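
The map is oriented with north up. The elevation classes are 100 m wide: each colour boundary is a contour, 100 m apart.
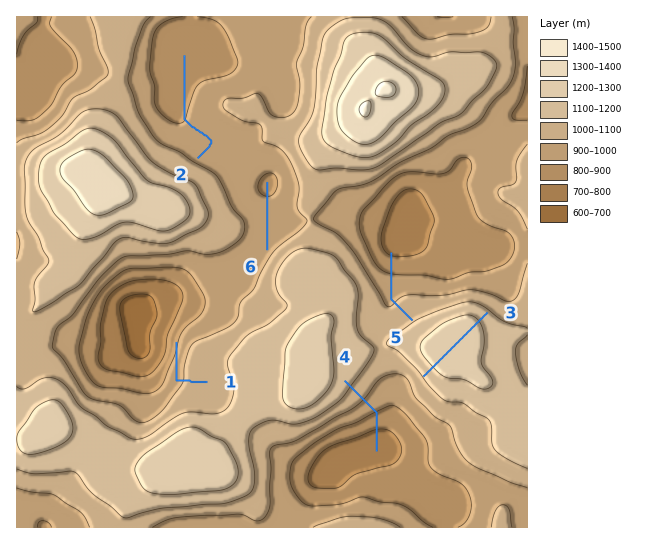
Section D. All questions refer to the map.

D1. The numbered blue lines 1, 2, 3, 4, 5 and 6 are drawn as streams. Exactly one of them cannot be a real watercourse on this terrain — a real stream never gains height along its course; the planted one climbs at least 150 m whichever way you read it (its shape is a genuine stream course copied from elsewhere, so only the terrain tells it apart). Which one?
3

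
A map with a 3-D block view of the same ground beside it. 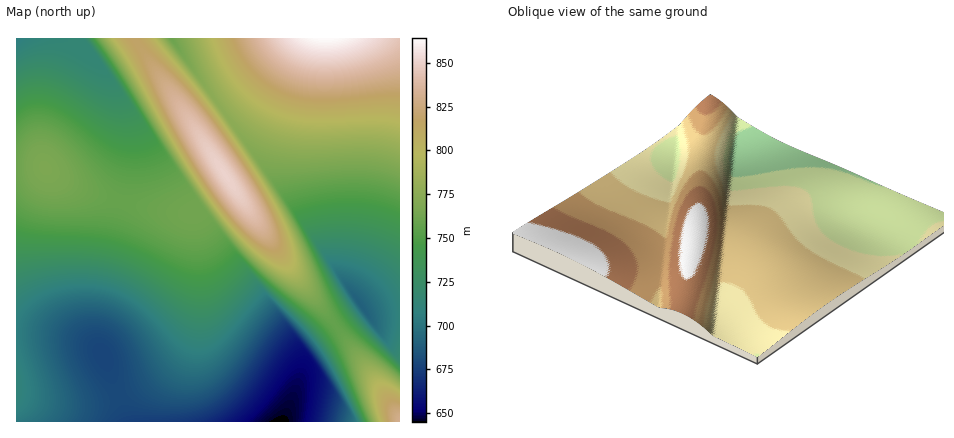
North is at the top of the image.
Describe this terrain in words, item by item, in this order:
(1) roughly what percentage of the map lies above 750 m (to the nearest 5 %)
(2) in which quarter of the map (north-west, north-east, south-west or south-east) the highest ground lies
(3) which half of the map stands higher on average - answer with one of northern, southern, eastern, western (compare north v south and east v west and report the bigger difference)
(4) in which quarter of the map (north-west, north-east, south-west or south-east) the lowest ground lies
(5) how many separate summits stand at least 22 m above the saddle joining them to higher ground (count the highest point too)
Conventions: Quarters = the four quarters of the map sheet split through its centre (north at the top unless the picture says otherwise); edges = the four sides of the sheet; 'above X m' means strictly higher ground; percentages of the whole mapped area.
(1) Ground above 750 m makes up about 50 % of the sheet.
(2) The highest ground is in the north-east quarter.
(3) The northern half stands higher on average than the southern half.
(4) Look to the south-east quarter for the lowest ground.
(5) Counting only tops that stand 22 m proud, the map has 3 summits.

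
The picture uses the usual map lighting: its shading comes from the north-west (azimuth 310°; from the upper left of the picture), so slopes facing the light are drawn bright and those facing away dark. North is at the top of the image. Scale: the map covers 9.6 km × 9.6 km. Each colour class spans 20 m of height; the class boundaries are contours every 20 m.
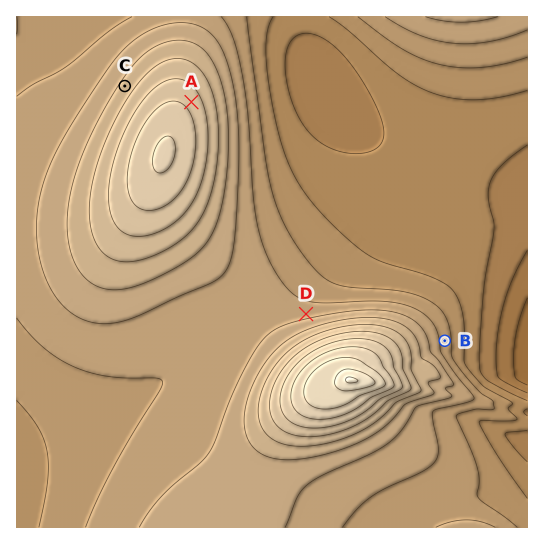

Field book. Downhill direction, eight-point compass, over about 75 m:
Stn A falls NE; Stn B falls E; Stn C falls NW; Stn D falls N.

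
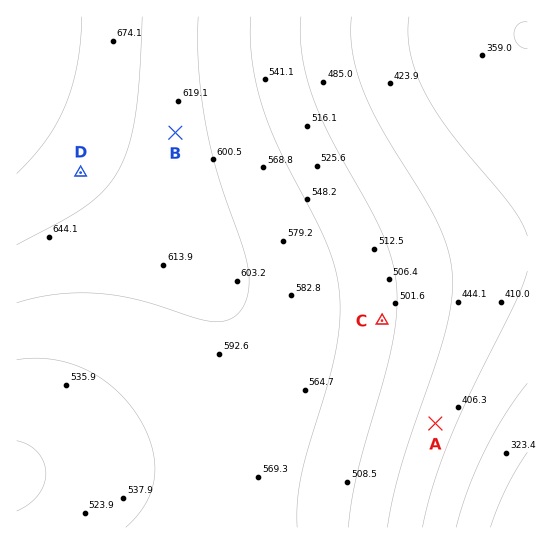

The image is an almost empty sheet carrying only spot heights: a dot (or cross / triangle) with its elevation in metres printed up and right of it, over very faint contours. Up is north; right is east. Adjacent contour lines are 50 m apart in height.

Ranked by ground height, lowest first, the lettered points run A C B D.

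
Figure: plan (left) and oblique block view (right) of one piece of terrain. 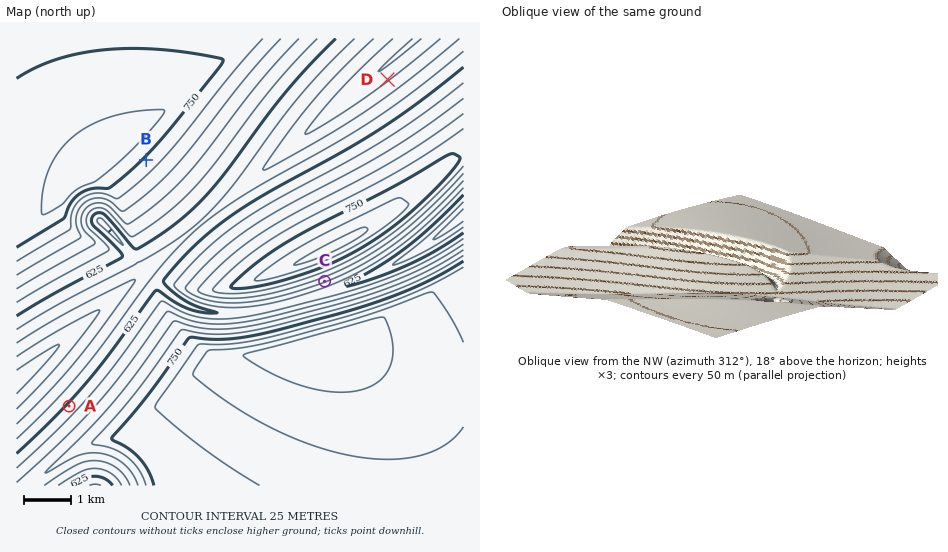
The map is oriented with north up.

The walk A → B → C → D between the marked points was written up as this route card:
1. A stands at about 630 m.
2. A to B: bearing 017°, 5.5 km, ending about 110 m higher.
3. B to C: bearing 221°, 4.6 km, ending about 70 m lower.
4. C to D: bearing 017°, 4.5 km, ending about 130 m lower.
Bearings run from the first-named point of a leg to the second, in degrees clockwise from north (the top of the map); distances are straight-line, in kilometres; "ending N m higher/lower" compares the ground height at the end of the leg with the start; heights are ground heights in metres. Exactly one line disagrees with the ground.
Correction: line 3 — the bearing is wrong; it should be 124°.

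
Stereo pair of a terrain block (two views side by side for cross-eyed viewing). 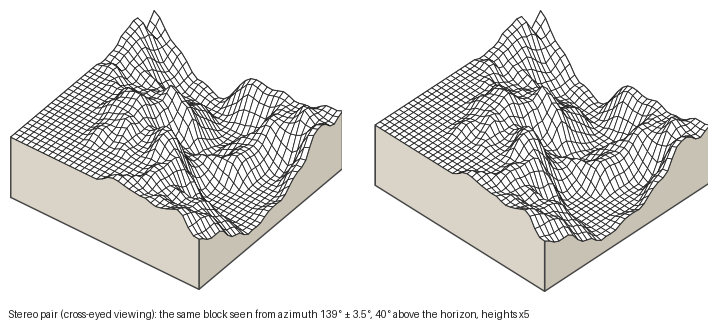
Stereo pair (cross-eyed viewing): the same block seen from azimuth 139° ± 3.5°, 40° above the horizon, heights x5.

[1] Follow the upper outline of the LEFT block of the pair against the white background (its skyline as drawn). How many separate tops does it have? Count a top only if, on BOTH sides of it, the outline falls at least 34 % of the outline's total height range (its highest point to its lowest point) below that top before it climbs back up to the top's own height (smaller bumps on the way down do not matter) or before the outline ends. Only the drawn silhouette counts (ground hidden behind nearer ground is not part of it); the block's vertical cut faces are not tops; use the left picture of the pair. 1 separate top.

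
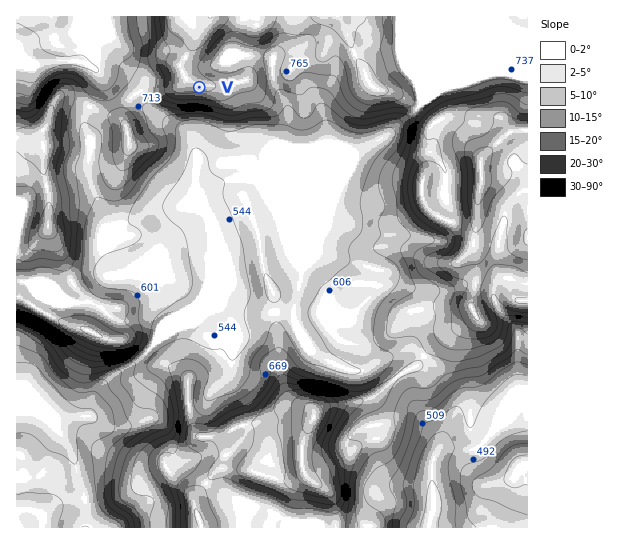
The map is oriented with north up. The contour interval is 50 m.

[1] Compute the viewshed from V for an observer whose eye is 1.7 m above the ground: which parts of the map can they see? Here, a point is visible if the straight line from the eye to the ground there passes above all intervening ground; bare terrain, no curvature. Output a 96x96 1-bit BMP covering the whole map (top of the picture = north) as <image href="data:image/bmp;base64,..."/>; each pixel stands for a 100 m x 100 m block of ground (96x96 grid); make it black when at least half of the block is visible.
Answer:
<image width="96" height="96" href="data:image/bmp;base64,Qk2+BAAAAAAAAD4AAAAoAAAAYAAAAGAAAAABAAEAAAAAAIAEAAATCwAAEwsAAAIAAAAAAAAA////AAAAAAAAAAAAHAAAAAAAAAAAAAAAPAAAAAAAAAAAAAAAOAAAAAAAAAAAAAAAeAAAAAAAAAAAAAAA+AAAAAAAAAAAAAAA8AAAAAAAAAAAAAAB8AAAAAAAAAAAAB4D8AAAAAAAAAAAAD4H8AAgAAAAAAAAAD4HEAHwAAAAAAAAAD4OCA/wAAAAAAAAAD8eDn/4AAAAAAAAAB/+AD84AAAAAAAAAB/+AD84AAAAAAAAAA/+AB84AAAAAAAAAA/+AA88AAAAAAAAAAP/AA48AAAAAAAAAAAT/g88AAAAAAAAAAAB/4f8AAAAAAAAAAAB//++AAAAAAAAAAAA//4fAAAAAAAAAAAA//8fgAAAAAAAAAAA////wAAAAAAAAAAA/////wAAAAAAAAAAH////+AAAAAAAAAAD/////gAAAAAAAAAD/////wAAAAAAAADz/////4AAAAAAAAD//////8AAAAAAAAH/////z/AAAAAAAD//////A/wAAAAAAD/////+AP4AAAAAAD/////8QAAAAAAAAB//////+AAAAAAAAB///////AHAAAAAP////////wHgAAAA/////////4P4AAAH/////////8P+AAA///P//////+P/AAD/4/H/////////AAH/4/h/////////AAPP//4/////////AAAD//8f////////AAAD////////z///AAAH////////z///AAAP//////////8AAAAP//////////wAAAAP//////////4AAAAP///////////wAAAP/////////P/4AAAf////////+f/8AAAf///////////+AAA////////////+AAA/////////////AAB/////////////AAD///////////+PAAD+P/////////+HAAD8H/////////+HAAD4D/////////8DgADwB/////////4DgADwA/////////4DgADwA/////////wDgADgA/////////wDgADgA/////////wHgAHgA/////////wHgAHgA/////////4HgAHgA/////////4PgAHAAf////////4fgAHgAN8B//////9/gAHgAP4AP///////gAHwAf4AAAf/////wAHwAfwAAAAP////4AHwAfwAAAAA//5/+AHgAfAAAAAA//9//AHgA8AAAAAA4D8//gHAA4AAAAAB4B8//gDAAwAAAAAB4A///AAAAAAAAAAD8Af/+AAAAAAAAAAD8AH/+AAAAAAAAAAD+AA/+AAAAAAAAAAH/AAAeAAAAAAAAAAH/AAAAAAAAAA8BAAH+AAAAAAAAAAADAAD+AAAAAAAAAAAAAAD8AAAAAAAAAAAAAAP8AAAAAAAAAAAAAB/4AAAAAAAAAAAAADz4AAAAAAAAAAAAABzwAAAAAAAAAAAAAB7gAAAAAAAAAAAAAA/gAAAAAAAAAAAAAA/gAAAAAAAAAAAAAB/AAAAAAAAAAAAAwB/AAAAAAAAAAAAAAD+AAAAAAAAAAAAAAD+AAAAAA="/>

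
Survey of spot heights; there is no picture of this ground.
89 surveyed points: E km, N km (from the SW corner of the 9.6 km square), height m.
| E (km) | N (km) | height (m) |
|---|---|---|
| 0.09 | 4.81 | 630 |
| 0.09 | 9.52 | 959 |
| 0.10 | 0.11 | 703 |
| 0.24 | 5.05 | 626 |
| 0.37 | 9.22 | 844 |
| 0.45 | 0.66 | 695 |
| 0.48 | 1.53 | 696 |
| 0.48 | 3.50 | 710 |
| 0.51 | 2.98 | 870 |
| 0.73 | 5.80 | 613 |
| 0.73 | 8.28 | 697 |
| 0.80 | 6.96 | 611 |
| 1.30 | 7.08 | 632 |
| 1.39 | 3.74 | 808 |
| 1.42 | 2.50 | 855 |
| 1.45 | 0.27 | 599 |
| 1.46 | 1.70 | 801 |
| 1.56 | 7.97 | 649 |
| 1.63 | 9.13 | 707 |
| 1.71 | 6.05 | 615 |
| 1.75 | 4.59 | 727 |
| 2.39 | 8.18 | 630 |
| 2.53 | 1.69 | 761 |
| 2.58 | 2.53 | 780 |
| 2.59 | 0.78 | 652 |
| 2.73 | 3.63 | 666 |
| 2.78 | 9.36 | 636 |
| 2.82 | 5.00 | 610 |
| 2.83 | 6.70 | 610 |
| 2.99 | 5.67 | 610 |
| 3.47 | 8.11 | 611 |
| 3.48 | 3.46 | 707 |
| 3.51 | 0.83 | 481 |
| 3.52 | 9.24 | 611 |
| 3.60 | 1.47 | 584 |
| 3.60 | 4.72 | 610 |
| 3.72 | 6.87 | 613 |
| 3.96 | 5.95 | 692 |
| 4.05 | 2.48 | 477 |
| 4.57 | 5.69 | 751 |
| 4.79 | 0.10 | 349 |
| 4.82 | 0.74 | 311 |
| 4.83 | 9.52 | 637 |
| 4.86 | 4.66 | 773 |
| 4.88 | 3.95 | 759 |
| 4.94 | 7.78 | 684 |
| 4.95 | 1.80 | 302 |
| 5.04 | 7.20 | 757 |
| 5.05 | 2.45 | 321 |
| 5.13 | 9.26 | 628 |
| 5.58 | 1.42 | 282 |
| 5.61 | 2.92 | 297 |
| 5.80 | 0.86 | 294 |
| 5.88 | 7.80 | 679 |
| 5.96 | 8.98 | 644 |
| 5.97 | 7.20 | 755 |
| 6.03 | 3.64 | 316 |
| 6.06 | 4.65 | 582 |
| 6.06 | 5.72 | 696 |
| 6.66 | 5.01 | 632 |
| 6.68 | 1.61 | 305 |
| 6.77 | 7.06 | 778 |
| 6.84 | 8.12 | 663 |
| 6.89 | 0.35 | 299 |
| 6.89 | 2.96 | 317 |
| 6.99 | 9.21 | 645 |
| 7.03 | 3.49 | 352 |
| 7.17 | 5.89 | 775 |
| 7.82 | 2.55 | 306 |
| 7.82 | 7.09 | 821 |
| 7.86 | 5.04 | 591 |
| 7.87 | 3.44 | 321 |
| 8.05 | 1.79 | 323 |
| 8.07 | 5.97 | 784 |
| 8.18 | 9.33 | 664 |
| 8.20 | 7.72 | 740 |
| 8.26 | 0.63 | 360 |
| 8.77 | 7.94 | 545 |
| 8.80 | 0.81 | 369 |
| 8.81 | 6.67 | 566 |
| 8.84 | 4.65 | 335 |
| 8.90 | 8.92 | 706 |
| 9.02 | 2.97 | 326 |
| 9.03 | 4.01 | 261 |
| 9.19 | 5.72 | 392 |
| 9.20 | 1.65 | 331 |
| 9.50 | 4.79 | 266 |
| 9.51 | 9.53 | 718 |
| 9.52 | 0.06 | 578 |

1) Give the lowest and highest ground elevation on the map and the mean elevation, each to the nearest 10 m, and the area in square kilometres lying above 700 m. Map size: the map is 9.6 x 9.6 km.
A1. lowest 250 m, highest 970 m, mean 580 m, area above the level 22.6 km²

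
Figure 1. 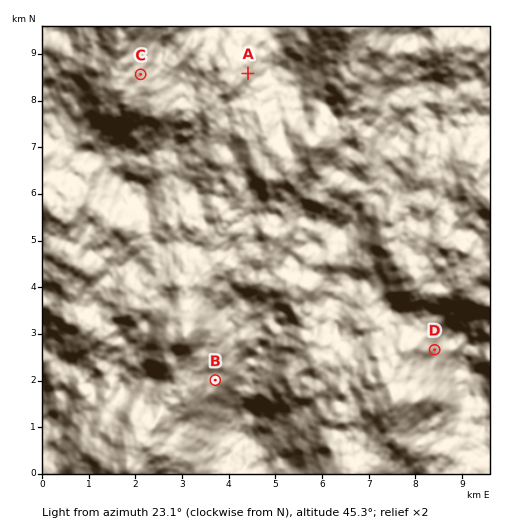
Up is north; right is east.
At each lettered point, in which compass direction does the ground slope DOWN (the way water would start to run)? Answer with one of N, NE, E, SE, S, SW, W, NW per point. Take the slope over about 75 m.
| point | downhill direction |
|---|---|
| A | E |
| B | E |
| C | E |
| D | E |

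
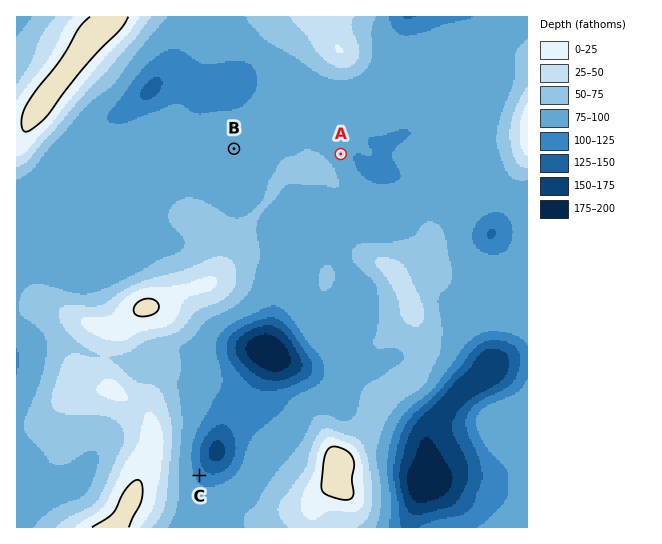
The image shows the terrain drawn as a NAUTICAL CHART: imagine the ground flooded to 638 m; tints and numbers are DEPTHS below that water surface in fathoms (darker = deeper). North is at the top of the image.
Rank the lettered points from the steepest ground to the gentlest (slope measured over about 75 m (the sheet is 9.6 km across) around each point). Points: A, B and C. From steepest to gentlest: C A B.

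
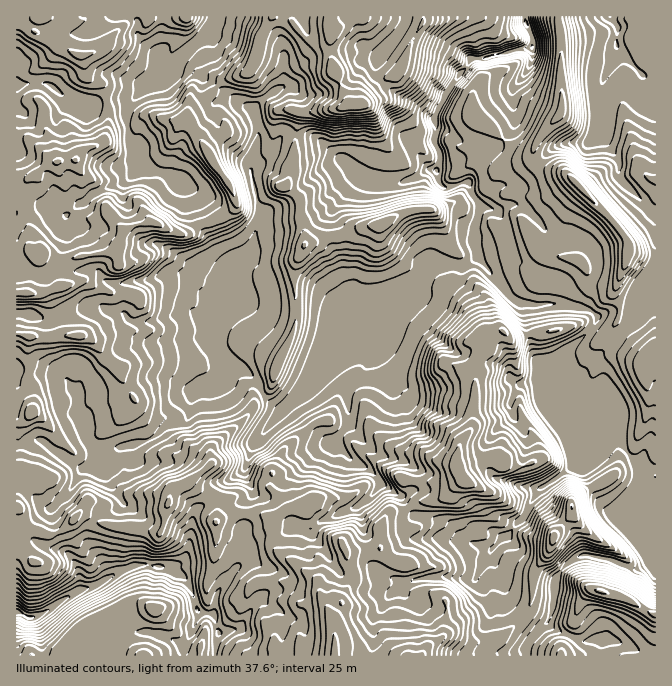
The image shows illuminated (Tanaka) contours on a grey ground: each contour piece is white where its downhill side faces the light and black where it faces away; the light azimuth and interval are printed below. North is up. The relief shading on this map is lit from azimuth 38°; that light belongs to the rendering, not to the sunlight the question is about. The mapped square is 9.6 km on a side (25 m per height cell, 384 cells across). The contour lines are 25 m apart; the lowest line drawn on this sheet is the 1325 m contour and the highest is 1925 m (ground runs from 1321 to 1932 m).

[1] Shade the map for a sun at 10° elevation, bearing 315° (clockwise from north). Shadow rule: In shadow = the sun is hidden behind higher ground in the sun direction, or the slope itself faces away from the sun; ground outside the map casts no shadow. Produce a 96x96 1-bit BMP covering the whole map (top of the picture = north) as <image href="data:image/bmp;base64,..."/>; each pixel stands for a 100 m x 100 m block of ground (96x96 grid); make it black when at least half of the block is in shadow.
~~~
<image width="96" height="96" href="data:image/bmp;base64,Qk2+BAAAAAAAAD4AAAAoAAAAYAAAAGAAAAABAAEAAAAAAIAEAAATCwAAEwsAAAIAAAAAAAAA////AAAAAAAAAAAMAAAAA/x4AAAAAAAMAAAAAfj4AAAAAADOAAAAAPg8BgAAAADkAAAAADweDwAAAAfkAAAAABwPDwgQAAfgQAAAAAgHD/x+AAf0IAA4AAAHh/j/gAHkAAAAADADh/D/4ABkEAAAAAADh+A/8AAGGAAQAAADwAA/+AAGAAAYAAADwAC//gACAAAQP/AD4AAP/wHgAAAAf+AD+A4H3//gAAAAAAAB//wB3//jAAAAAAAB//gDnv/jAAAAAAAA//gHuHfjAAAAAAOA/7AH8GfgAAAABw/wfvAB8APxgAAADz/wP+AA4APjAAAAAv/4H8AAYAHgAA8AAf/4D8BgIAHgAAfAB//4D4AAAAHwAAPwA//+D+AAAADwAAA4AD//D/gHAADwAAAMAD//j/gDgAA/wAAEIBh/wPgBgAAf4AAAAAH/8HgAAAAP4AAAAAD/8BAAAAAH4AAAABAn8AAAAAAA8AAAAAgh4AAAAAAA8AAAABwAwAAAAAAD+AAAAB4AQAB4A4AB/AAAAA8AAAJ4AcgA/gGAAA8AAAJ4AOQAPgCAAAeAAAA4ADgAHgCAAADgAAAcABwAHgAAAAPnAAAIABwAD+AAAAPvgAAAAAAAB/AAAAPv4AAAAAAAA/gAAAP/4AAAAAAAA/gAAAP/4AAAAAAAAfgAAAP/wAADADgAAfwAAAH/gAAH4AAAAfwAAAH/gAAP8AAAAPwAAAP/8AA/8AAAAP4AAAH/+AA/9AAAAH4AAAD//AAz4BwAAH4AAAA7/AAAAAwAAD4AAAAwfgAAAAYAAD4AAAAADgAcAD+AAD4AAAAAAAB/8D/gAD4AAAAAAAD//R/gAD4AAAAAAJz/+B/gAD/AAAAAAH8D+D/gAD/gAAAAAD8A8f//gD/gEAAAAD8AG///gD/x/AAAAB8AC///gD/3/wAAAB8AeP//wD/3/4AAAA8AOB//8B/3/5wAAA8AAM//+B/z//wAAA8AAP///g+B//wAAAYAAH///gAB//gAAAAAAH8f/gAB//gAAAAAAAgH/gAB//gAAAAAAAAB/gAAf+gAAAAAAAAAfAAAH8wAAAAAAAAAeAgAAIgAAAAAIAAAecwAAAAAAAAAOAAAccYAA8AAAAAAPAAA8GAA//AAAAAAAMAAcDgD//gAAEABH+AA8B4f/9AAAMAAP8AB+B7//8AAAAAAP8AD+A///4AADgAAH8GD+Bf//4AD/8AAB4GB+A///4AD/8AAA4CA+B///+AB/8AAAYAAMB///+AA/8AAAAAAAf///+AA/8AAAQAAAf///+AAP8AAAQAAAAH//+AAP8AAAAAAGAAP/+AAP8AAAQAAPgAD/+AAP8AAG+AAfwAA//AAP8AAM/AB/4AA//hgP8AcB/AAP4BAf/x4P4AeH/gAHwBAP/44P4ACH/gADwAAH/4cP4AAH/gADwA4H//MP4AAB/gABwB4H//8PwAAAf48BwD7D//8PgAAAP98BwD/j//8PkAAAf/8AwD/j/x8PEAAAMz8AwAvh/74OAAAAAg4AAAAA/D4OAA="/>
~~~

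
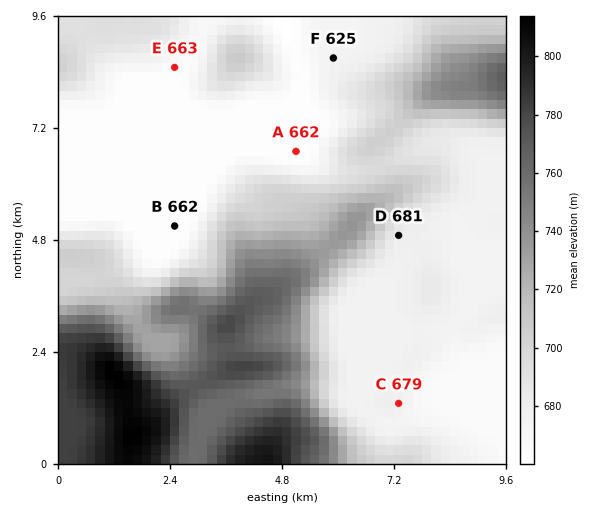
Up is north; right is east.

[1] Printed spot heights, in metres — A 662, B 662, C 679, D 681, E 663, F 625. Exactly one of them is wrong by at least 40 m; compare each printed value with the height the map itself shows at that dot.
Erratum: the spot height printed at F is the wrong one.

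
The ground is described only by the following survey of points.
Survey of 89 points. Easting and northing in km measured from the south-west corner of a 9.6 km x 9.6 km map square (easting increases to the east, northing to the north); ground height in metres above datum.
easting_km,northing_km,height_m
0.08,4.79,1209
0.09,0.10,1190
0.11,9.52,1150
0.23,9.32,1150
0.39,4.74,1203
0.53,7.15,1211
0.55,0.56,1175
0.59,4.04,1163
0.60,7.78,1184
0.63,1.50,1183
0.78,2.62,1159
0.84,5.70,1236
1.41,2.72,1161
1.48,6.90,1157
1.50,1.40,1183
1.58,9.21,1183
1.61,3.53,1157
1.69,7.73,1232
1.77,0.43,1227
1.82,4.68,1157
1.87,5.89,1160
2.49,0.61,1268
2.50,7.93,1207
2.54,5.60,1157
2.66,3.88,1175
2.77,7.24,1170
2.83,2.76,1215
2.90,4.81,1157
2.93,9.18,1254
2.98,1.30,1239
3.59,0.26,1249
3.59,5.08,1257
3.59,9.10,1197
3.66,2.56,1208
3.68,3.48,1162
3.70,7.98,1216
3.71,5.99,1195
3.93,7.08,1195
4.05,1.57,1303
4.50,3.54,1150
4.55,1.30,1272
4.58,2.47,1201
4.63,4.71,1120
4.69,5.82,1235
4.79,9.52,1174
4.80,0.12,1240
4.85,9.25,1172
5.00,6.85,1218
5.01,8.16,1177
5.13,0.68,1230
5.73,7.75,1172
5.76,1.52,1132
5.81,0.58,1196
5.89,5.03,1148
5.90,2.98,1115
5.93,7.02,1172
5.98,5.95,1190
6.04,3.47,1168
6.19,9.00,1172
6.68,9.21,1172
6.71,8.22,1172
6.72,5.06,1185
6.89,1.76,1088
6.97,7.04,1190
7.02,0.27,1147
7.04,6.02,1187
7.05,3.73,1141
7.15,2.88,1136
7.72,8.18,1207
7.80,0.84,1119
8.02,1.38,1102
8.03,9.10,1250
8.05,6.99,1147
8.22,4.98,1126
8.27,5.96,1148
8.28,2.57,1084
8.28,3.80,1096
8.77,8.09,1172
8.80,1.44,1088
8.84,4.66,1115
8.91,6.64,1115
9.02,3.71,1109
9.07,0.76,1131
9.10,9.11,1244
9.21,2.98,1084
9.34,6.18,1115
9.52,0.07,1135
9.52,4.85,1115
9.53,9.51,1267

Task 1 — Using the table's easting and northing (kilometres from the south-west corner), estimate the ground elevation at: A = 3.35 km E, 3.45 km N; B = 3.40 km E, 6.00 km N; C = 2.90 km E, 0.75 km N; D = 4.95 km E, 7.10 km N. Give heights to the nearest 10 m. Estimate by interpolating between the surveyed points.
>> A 1160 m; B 1180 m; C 1270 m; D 1220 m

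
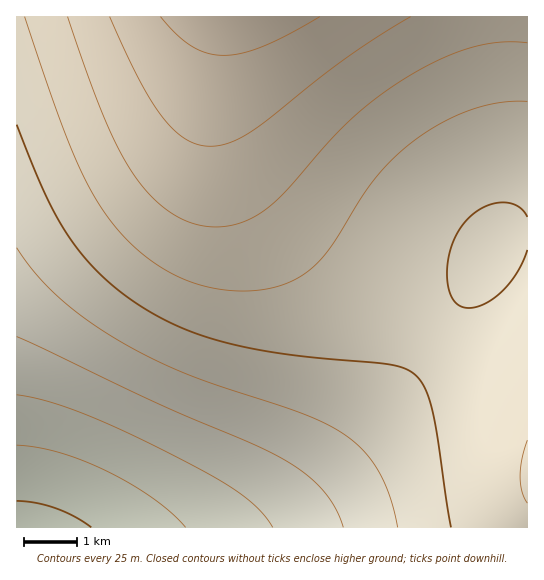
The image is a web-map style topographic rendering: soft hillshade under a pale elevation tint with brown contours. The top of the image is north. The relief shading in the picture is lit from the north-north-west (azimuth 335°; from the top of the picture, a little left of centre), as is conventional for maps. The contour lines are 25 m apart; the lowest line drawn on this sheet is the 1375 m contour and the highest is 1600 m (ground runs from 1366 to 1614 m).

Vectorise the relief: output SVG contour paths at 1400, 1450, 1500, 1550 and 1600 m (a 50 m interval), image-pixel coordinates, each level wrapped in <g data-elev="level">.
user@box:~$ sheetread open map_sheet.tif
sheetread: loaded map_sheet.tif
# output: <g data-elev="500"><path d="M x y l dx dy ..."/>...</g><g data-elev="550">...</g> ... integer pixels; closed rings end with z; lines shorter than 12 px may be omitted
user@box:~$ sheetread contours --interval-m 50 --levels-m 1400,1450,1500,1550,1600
<g data-elev="1400"><path d="M17 445l20 2 22 6 24 8 24 10 25 14 22 14 17 14 15 14"/></g><g data-elev="1450"><path d="M17 337l136 64 100 43 33 17 21 14 16 16 12 17 8 19"/></g><g data-elev="1500"><path d="M527 250l-6 15-8 14-11 12-11 9-12 6-10 2-10-2-6-7-4-8-2-9 1-23 7-21 11-17 16-13 9-4 10-2 8 1 8 3 6 4 4 7"/><path d="M17 125l29 70 12 24 13 20 15 20 17 18 18 16 22 14 41 22 46 15 61 11 99 10 15 4 11 6 9 14 8 23 18 115"/></g><g data-elev="1550"><path d="M68 17l36 101 15 32 15 25 17 21 19 16 20 10 21 5 15-1 13-3 14-5 14-9 19-18 43-49 23-24 30-24 32-21 31-16 29-10 27-5 26 1"/></g><g data-elev="1600"><path d="M161 17l16 17 14 12 16 7 16 2 18-2 21-6 25-12 33-18"/></g>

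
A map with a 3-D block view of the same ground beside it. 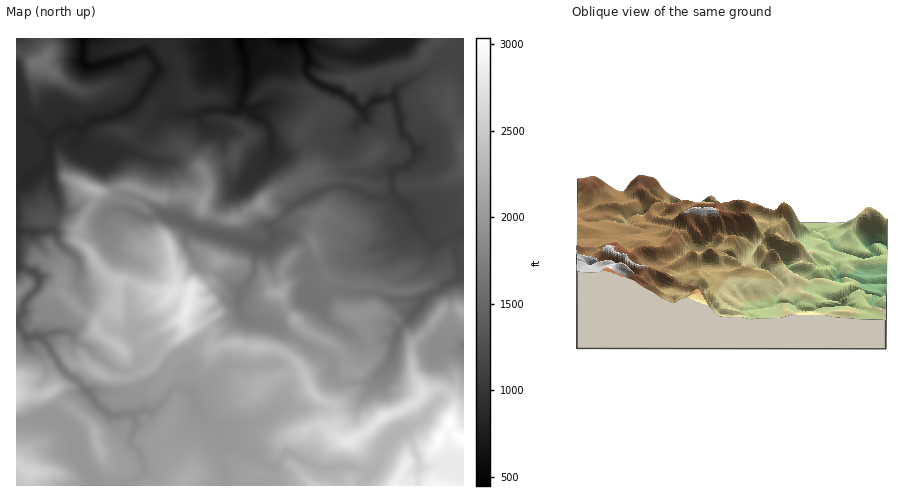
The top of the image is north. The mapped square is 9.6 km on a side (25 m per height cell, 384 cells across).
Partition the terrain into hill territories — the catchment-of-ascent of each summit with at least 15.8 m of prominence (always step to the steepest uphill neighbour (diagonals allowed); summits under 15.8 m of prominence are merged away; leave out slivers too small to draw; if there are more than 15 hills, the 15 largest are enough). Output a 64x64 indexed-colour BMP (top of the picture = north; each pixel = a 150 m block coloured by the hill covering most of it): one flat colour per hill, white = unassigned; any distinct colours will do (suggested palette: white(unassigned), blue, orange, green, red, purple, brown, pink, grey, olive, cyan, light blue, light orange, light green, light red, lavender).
<image width="64" height="64" href="data:image/bmp;base64,Qk12CAAAAAAAAHYAAAAoAAAAQAAAAEAAAAABAAQAAAAAAAAIAAATCwAAEwsAABAAAAAAAAAA////ALR3HwAOf/8ALKAsACgn1gC9Z5QAS1aMAMJ34wB/f38AIr28AM++FwDox64AeLv/AIrfmACWmP8A1bDFAMzMzMzMyZmZZmZmZmZmZhEREQAAAAAAAAAAAAAAAAAAzMzMzMzJmZmZZmZmZmZmEREREAAAAAAAAAAAAAAAAADMzMzMzJmZmZlmZmZmZmYREREQAAAAAAAzMAAAAAAAAMzMzMzJmZmZmWZmZmZmYREREzMAAzMzMzMzAAAAERERzMzMzMmZmZmZZmZmZmZhERMzMwAzMzMzMzMAAAERERHMzMzMyZmZmZZmZmZmZmYRMzMzMzMzMzMzMzAAAREREczMzMyZmZmZZmZmZmZmYzMzMzMzMzMzMzMzMAARERERzMzMzJmZmZmWZmZmZmZjMzMzMzMzMzMzMzMwABERERHMzMzJmZmZmZZmZmZmZmEzMzMzMzMzMzMzMAAAEREREd3MzJmZmZmZlmZmZmZhEREREzMzMzMzMzMwAAAzERER3d3ZmZmZkRERZmZmZhEREREREzMzMzMzMwAAADMxERHd3d2ZmZkRERERZmZmERERERERAAAAAzMzAAADMzMREd3d3dmZkREREREWZmEREREREREAAAADMzMAAAMzMzER3d3d3dkAAAARERFmEREREREREQAAAAMzMwADMzMzMRHd3d3d0AAAAAAhERERERERERERAAAAADMzMDMzMzMzEd3d3d0AAAAAAiIREREREREREREAAAAAqqqqMzMzMzMR3d3d0AAAAAACIiEREREREREREQAAAAqqqqqjMzMzMRHd3d0AAAAAAAAiIhEREREAAAAAAAAACqqqqqMzMzMxEd3d0AAAAAAAACIiISEREQAAAAAAAAAKqqqqqjMzMxER3d3QAAAAAAAAIiIiIREQAAAAAAAACqqqqqqqMzMzEQHd3QAAAAAAAAIiIiIiERAAAAAAAAqqqqqv+qozMxEAANERAAAAAAAAAiIiIiIhEAAAAAAKqqqqqv///zMxEAAA0REREQAAAAACIiIiIiIRAAAAAKqqqqqv////8zEAAAAREREREAAAAAIiIiIiIiIRAAAKqqqqr///////EAAAAAEREREQAAAAIiIiIiIiIiIAAACqqqr////////wAAAAAREREREAAAAiIiIiIiIiIgAAAAqqr/////////AAAAABEREREQAAACIiIiIiIiIiAAAAAAof//////8R/wAAAAARERERAAAAIiIiIiIiIiIAAAAAABEf////EREREAAAAAERERAAAAAiIiIiIiIiIAAAAAAAEREREREREREREAAAAREREAAAAAIiIiIiIiIAAAAAAAAREREREREREREREAAREREQAAAAAiIiIiIiAAAAAAAAABEREREREREREREQERERERIiAAACIiIiIgAAAAAAARERAREREREREREREREREREREiIgACIiIiIgAAAAAAAREREAABEREREREREREREREREiIiAiIiIiIiAAAAAAABEREQAAAAARERERERERERERIiIiIiIiIiIiAAAAAAAAEREQAAAAAREREREREREREREiIiIiIiIiIiIAAAAAAAABEQAAAAARERERERVVEREREREREiIiIiIiIiAHAAAAAAEAAAAAERERERERVVVVERERERERIiIiIiIiJ3cAAAAIgRAAABERERERERVVVVURERERERESIiIRIgd3dwAAAIiIERERERERERERFVVVVRERERsRG7siEREAB3d3cAAIiIiBERERERERERFVVVVVERERu7u7u7sREAAHd3d3AAiIiIgRERERERERFVVVVVURERG7u7u7sAAAAAd3d3dwiIiIiIgRERERiIhVVVVVVRERG7u7u7sAAAAAB3d3d3eIiIiIiIgREYiIiFVVVVVVQREbu7u7uwAAAAB3d3d3cRiIiIiIiIiIiIiIVVVVVVVEERu7u7uwAAAAAHd3d3dxEYiIiIiIiIiIiIhVVVVVVUREu7u7u7AAAAAAd3d3dxERGIiIiIiIiO7u7uVVVVVVRERLu7u7sAAAAHd3d3d3ERERiIiIiIiO7u7u7uVVVVVEREu7u7sAAAd3d3d3d3cRERERGIiIiI7u7u7u5VVVVURES7uwAAAAB3d3d3d3dxERERERGIiIju7u7u7lVVVVRERLu7AAAAAAd3d3d3dxEREREREREYiI7u7u7lVVVVVERES7sAAAAAAHd3d3d3EREREREREREYju7u7lVVVVVUREREREAAAAAAd3d3dxERERERERERERER7u7uVVVVVVREREREREAAAAAHd3dxEREREREREREREREe7u5VVVVVVEREREREREQAAAABERERERERERERERERER7u7lVVVVVUREREREREREQAAAEREREREREREREREREREe7lVVVVVVREREREREREREAAAREREREREREREREREREREAVVVVVVVEREREREREREQAAREREREREREREREREREREQBVVVVVVUREREREREREREARERERERERERERERERERERAABVVVVVRERERERERERERBEREREREREREREREREREREAAABVVVVEREREREREREREEREREREREREREREREREREQAAAAVVVUREREREERREREQREREREREREREREREREREQAAAAAAVVREREREEREREUQREREREREREREREREREQABAAAAAAAABEREREQREREREREREREREREREREREQAAAAAAAAAAAAAEREREREEREREREREREREREREREREAAAAAAAAAAAAAAA"/>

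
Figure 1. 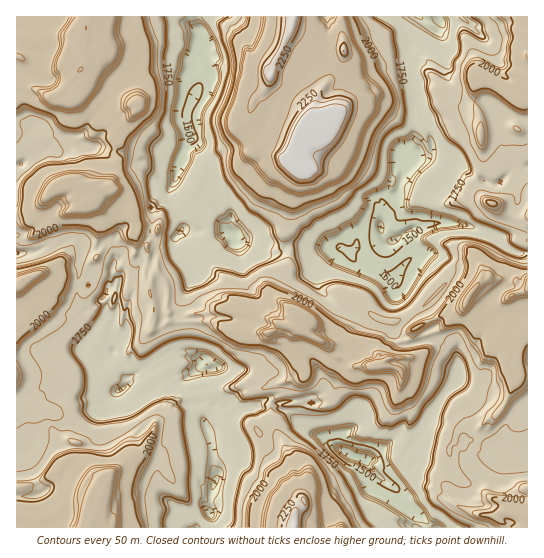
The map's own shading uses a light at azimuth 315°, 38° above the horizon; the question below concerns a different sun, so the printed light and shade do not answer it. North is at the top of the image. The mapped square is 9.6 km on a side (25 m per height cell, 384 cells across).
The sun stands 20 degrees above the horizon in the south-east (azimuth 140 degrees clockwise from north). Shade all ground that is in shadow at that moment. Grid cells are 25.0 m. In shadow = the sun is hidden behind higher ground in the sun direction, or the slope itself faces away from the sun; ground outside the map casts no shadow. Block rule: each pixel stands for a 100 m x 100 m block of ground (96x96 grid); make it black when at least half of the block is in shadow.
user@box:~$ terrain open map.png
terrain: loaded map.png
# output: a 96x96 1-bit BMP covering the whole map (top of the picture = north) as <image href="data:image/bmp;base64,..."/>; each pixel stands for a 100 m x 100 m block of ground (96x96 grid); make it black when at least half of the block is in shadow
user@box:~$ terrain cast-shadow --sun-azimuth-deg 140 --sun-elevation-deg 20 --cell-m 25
<image width="96" height="96" href="data:image/bmp;base64,Qk2+BAAAAAAAAD4AAAAoAAAAYAAAAGAAAAABAAEAAAAAAIAEAAATCwAAEwsAAAIAAAAAAAAA////AAAAAAAAMAAAAZJAPAAAAAAAcAAADfZgGAAYAAAAcAAAH/ZgEACAAAAAeAAAH/9wAAMAB8AAeAAAB/94AAwAD4D8eAAAB/84ADgADh8ePAAAB/+cAGAsAfwGPAAAD//IAAAMA/zgPgAAD//gAAAcAf/4OgAAD//8AAAcAAb8HwAAD//+AgAcAAQeH+AAB//+BuAeAAAfD8AAB//8L/AeAAAfh8AAA//wB3QeAAAf/+AAAf/+DA4OAAAP//gAAf/8AA4OAAAH//8AAfH+AAAPAAAAeP+AAOBsAgAPAAAAAH/AAGAAAwAPAAAAA//AACAAAAAHgAAAB//AAHgAABAHgQAAB/+AAH5AABAHgcAAAf/AAP4AADADgeAAAD/4AP8gwCADwOAAAD/8AAAAAAQD4PAAADvwAAAAAAwB+HAAABzAAQAAAAwA+DAAAAAAgeAAAAEAfAAAAAAA//AgAAEAfGAAAAAAf/AgAAAAOGAAAAAAP+AgAYEAGGAAAAAADAAAAfgAGAAAAAAAAAAAAf/AAwAAAAAAAAAAAf/4AAAAAAQAAAAAAP/8AAAAAA4AAAAAAB/wAAAAAA4AAAAAAf+AAAAAAA4AAAcAA/DjAAAAAAwAAA8AD8D5AAAAABwADg/AHAH+AAAAABQA4APhIAf/AAAAABQAeAPmgA/voAAAABQAHgD/AA/n8AAAANAAP/z+AA/3+DgAAFAB//z4AE//+D4AABgB///z/4///D8AABgB///A/3///gPgABgB//+A/////gf4AAAA//4Af7///4f8AAAAP/+AHwf//w//AAAAHP/gOAP/+D//wgAAAP/AAAP/+H//gAAAAf+AAAH///zOAACAAfCAAAP///AAAAADAfAAAAH//+hgAAgDAeCAAAD//8AAAABgAAEAAAD//wAAAABgAAAAAAB/8AAAAABAAAAAAAA/wACAwABwAAAAAAADAAGBwABgAAAAAACAAAGYgAAAAAAAAADAw+CYAAAAAAAAAADA4+CcAAAEAAAAAAHg84D+AAAGAAAAAADg8jD/B8AHAAAAAADw+BD//8AHAwAAAADwfAD//4AHg4AAAAD8fAD/+AADh4CAAAD+OAD//wADx4CAAAB+GAD//4AD5+HAAAA6EAB//4AB/+HgAAACAAA/GAAB/0PgAAAAAgAAAAAA/gHwAAAABgAAAAAAfwDwAAAABgAAAAAAfwD4AAAABAAAAAAA/wB4AAAABAAAAAwA/wB8AAAAAAAAAAAA/4A+AAAAAAAAABgB/4A/YAAEAAAAABwA/4AffAAEAAAMAB8A/8AP/AAMAAAfAD4B/8ABgAAMCAAfgBwB/8AAAAAMGAAfgAAD/8AAAAAY2AAHAAAD/+YAAAAe+BADAAAD/+YAAAAc+HgDAAAD/+cAAAAZ//AHgAAB/+eAAAAB/3gHgAAB//uACAAB/DgHgAAB///ACAAB8DgHgAAA//3ACAAB87gDgAAA//7AAAAD/zgDwAAA//7AIAAH/zgB4AAA//7AMAgH8TgB4AAA//7AOBAHwAA="/>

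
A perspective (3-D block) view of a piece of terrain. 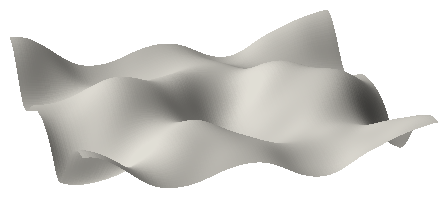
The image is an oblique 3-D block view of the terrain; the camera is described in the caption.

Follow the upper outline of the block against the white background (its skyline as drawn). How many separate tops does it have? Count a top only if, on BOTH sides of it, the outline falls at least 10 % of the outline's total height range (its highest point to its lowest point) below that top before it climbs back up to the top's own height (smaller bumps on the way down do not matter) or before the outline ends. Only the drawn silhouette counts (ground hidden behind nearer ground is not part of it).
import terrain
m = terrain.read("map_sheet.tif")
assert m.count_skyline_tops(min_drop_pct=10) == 2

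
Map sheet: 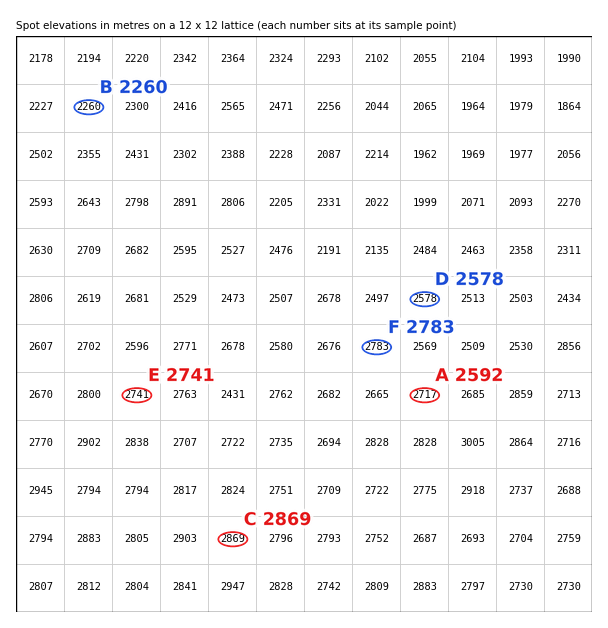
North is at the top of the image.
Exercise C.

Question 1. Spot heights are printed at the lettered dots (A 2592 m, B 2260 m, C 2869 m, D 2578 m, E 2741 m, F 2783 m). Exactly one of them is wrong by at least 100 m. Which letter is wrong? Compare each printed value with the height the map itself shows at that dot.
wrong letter A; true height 2717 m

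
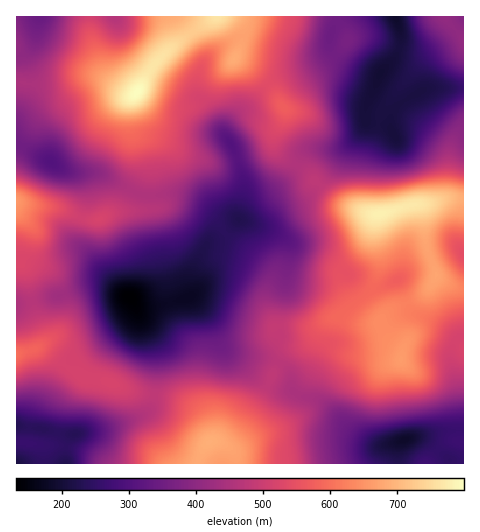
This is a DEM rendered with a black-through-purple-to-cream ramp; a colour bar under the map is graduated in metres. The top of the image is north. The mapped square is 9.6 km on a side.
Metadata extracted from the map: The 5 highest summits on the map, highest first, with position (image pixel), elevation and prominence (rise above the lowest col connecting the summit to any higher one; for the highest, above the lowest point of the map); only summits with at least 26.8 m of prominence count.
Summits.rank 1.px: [137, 92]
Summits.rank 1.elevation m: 800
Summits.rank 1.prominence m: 668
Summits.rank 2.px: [379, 214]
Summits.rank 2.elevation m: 781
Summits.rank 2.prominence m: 324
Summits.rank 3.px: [209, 442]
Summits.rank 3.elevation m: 688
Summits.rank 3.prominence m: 215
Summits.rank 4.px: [400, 360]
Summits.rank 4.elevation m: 662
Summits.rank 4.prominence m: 37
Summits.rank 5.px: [284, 108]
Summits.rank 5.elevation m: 573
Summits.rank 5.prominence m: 35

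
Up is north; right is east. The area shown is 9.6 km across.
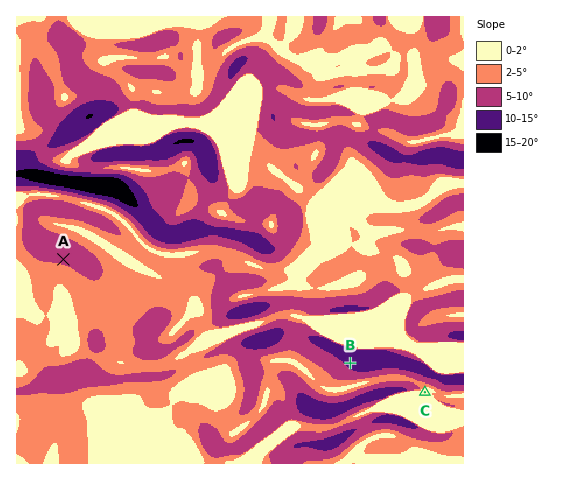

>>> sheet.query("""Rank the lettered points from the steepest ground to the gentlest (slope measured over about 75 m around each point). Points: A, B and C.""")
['B', 'A', 'C']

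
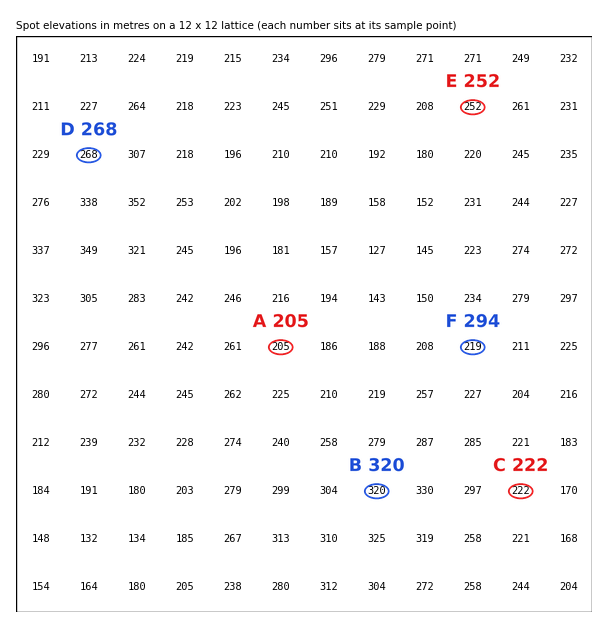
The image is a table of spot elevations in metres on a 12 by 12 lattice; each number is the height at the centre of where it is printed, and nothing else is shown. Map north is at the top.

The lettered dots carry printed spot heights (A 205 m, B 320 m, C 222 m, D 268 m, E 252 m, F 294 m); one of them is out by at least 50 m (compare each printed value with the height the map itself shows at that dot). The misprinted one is F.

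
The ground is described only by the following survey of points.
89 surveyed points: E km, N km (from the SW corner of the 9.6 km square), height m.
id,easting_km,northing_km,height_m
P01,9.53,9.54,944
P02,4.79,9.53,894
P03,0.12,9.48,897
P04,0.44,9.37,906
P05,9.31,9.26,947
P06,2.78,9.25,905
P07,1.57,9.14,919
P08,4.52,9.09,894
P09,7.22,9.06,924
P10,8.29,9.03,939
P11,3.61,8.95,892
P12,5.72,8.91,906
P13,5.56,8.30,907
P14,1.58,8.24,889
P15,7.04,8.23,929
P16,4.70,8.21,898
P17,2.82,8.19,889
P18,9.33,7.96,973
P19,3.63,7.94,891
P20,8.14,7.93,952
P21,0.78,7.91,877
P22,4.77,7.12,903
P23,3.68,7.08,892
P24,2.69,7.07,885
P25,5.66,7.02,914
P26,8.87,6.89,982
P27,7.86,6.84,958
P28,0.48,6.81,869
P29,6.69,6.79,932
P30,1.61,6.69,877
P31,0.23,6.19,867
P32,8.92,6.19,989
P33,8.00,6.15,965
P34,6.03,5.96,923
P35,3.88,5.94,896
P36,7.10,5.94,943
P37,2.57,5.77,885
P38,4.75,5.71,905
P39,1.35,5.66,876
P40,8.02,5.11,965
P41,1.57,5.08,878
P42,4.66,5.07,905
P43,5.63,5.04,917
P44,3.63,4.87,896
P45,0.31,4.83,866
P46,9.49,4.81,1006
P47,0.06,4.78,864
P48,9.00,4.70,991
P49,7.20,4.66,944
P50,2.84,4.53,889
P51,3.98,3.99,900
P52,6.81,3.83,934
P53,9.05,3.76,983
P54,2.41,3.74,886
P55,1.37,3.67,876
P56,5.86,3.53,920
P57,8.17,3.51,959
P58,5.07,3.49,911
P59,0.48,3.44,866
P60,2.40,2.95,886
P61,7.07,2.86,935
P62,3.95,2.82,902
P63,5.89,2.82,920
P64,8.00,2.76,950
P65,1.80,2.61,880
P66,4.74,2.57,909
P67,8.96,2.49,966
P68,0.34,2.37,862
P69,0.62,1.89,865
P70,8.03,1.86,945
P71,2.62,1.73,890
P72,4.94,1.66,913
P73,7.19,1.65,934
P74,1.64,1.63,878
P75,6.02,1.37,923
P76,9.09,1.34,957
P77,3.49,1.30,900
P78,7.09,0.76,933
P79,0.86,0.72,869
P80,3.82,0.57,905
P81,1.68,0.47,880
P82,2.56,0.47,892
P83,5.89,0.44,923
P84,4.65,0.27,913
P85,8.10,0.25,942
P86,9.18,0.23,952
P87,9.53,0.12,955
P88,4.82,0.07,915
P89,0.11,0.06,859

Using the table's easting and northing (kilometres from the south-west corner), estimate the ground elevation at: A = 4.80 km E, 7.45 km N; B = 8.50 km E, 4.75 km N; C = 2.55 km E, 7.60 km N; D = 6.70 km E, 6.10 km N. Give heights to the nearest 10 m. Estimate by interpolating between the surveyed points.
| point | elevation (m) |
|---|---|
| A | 900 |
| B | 980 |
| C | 880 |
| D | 930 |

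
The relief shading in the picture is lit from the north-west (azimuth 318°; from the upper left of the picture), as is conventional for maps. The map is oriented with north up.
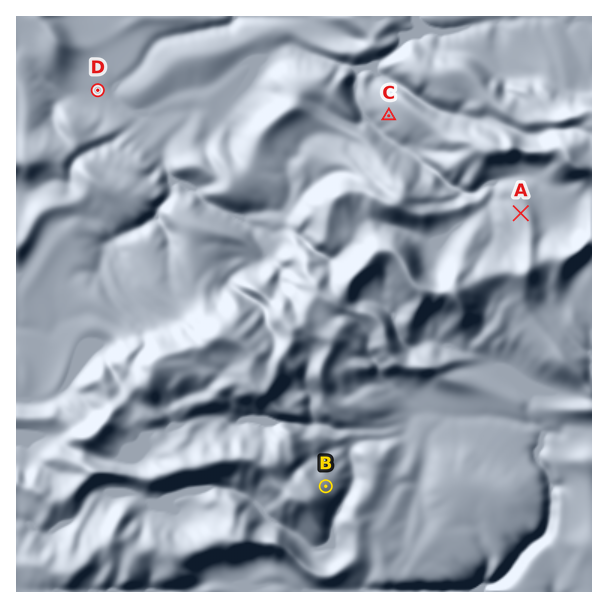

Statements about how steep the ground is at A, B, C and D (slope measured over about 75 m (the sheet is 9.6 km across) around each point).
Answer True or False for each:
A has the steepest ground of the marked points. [False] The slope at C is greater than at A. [True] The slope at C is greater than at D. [True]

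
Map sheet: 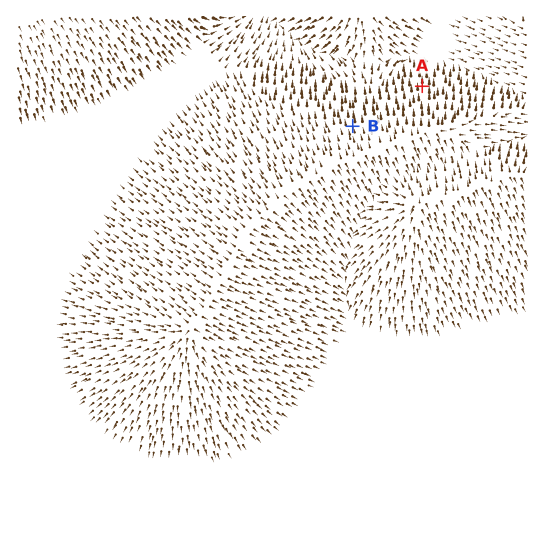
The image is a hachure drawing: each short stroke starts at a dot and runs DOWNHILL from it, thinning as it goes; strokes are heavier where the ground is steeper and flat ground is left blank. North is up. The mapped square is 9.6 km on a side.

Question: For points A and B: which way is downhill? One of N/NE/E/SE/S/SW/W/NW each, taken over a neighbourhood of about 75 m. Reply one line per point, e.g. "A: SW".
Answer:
A: N
B: N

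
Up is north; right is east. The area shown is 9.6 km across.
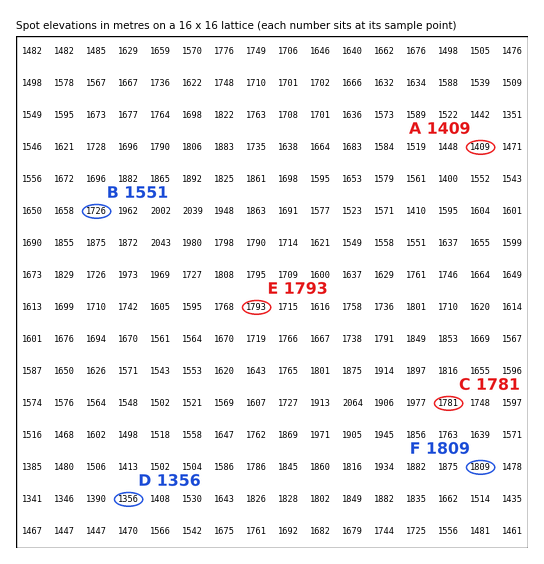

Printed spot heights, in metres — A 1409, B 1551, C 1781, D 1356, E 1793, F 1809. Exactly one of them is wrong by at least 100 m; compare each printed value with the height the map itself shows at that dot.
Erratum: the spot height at B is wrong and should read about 1726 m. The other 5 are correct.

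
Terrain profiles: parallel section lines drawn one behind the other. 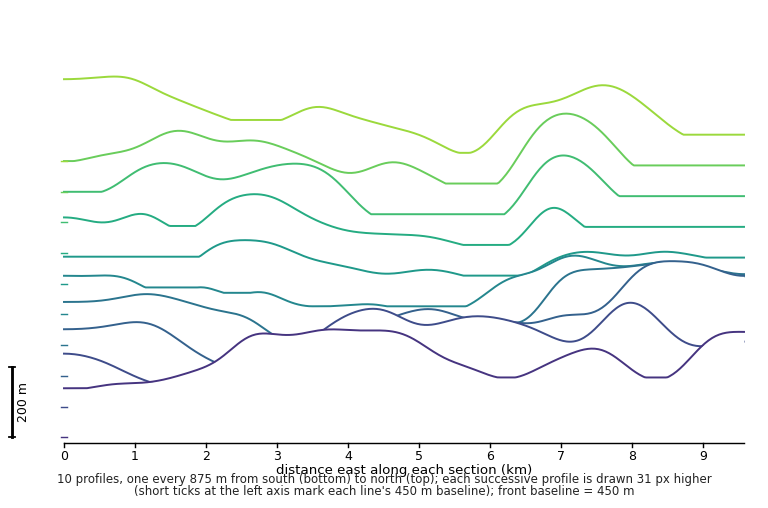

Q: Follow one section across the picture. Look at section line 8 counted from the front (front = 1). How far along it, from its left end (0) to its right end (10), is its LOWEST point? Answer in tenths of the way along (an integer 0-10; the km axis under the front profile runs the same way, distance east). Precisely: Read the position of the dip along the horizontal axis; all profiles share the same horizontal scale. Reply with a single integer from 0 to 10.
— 6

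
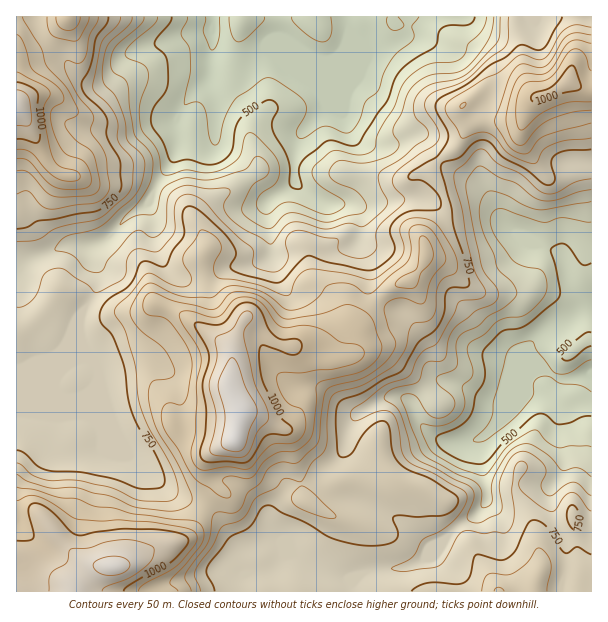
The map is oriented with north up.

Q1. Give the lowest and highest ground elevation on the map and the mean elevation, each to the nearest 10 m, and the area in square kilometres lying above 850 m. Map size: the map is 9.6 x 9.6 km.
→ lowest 390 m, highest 1140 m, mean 720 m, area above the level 20.7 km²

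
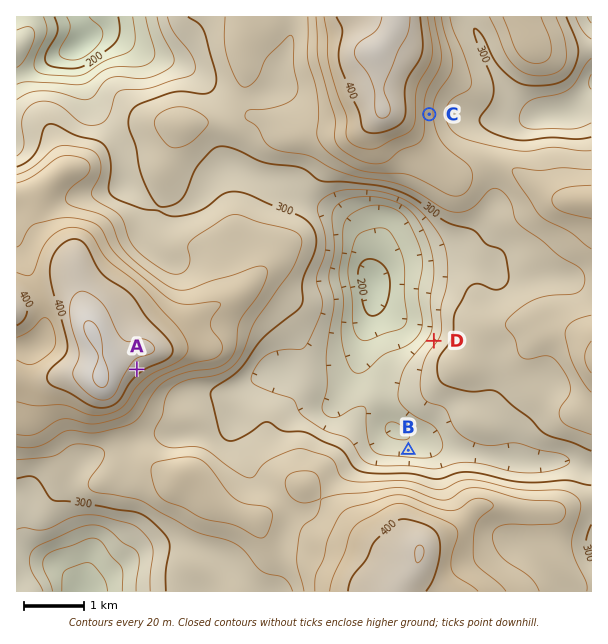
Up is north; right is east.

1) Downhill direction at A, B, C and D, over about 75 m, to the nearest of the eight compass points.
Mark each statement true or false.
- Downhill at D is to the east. false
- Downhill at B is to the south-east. false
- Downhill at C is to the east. true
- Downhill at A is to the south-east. true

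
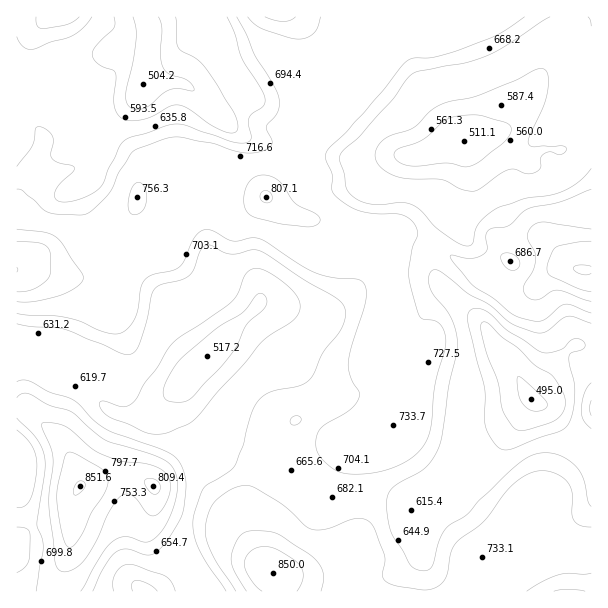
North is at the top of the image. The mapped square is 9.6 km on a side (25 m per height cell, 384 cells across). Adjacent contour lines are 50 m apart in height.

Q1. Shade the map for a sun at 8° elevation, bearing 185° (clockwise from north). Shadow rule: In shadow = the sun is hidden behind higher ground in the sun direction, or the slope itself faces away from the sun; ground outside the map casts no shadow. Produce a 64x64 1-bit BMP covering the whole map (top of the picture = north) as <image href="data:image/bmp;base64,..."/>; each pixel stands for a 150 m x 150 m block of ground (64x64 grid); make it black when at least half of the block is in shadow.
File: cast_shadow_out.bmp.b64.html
<image width="64" height="64" href="data:image/bmp;base64,Qk0+AgAAAAAAAD4AAAAoAAAAQAAAAEAAAAABAAEAAAAAAAACAAATCwAAEwsAAAIAAAAAAAAA////AAAAAAAAAAAAAB4AAAAAAAAAHgAAAAAAAAAMAAAAAAAHAAAAAAAAAD+AAAAAAAAAP4AAAAAAAAA/AABgAIAAAB8AAHABgAAADwAAMAGAAAAGAAAAAAAAAAgAAAAAAAADAAAAAgAAAYMAAAADAADHwwAAAAOMAf/gAAAAA/wD/+AAAAAB/AP/wAAAAAH4B//AAAAAAfgP/8AAAAAB+B//wAAAAAH4P//gAAAAAPj/9+AAAAAA8P/BwA8AAAAA/4DAD4AAAAD8AAICAAAAAPAAAAAAAAAAAAAAAAAAAAAAAAAAAAAAAAAAAAAAAAAAAAAAAAAAAAAAAAAAAAEAAAAAAAAAAQAAAAAAAAABAAAAAAAAAAAAAAAAAAAAAAAAAAAAAAAAAwAAAAAAAAAAAAAAAAAAAHAA8AAAAAAA8A/4AAAAAAPgD/AAAAAAA84P/AAAAAH/ngf/AAAAD/wP83/AAAAf+A38P8AACB/4Af4BwAAYD/gA/wAAABgH/8D/AAAAGAB/wH8AAADwAH+ABAAPH/AAE4AAAA//4AAAAAAAD//AAAAAAAAP/5AAAAAAAA//sAAAAAAAD/4AAAAAAAAP/AAAAAAAAAf4AAAAAAAAA+AAAAAAAAAAAAAAAAAAAAAAAAAAAAAAAAAAAAAAAAAAAAAAAAAAAAAAAAAAAAAAAAAAAAAAAA=="/>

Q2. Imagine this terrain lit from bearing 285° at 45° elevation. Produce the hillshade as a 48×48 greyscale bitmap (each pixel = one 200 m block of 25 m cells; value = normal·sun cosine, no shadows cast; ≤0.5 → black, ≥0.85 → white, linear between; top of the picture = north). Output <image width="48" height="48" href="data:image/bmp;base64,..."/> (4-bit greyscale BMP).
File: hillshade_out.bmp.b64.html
<image width="48" height="48" href="data:image/bmp;base64,Qk32BAAAAAAAAHYAAAAoAAAAMAAAADAAAAABAAQAAAAAAIAEAAATCwAAEwsAABAAAAAAAAAAAAAAABEREQAiIiIAMzMzAERERABVVVUAZmZmAHd3dwCIiIgAmZmZAKqqqgC7u7sAzMzMAN3d3QDu7u4A////ALzJYhNFeruave25ZEaIh4iZvLmZmGRGd4vKcwFGiZmb3u25ZEaIh2eJvcqZmYdmd2nccwBHh3it3u24ZWeJh1VpztqZmZmIiFjulBE3dEi93N24ZomZh1VpztupmJmZmXnupDNYdCbOy7uod4qqlkV5vdy6mImZmavupTR4hRS+yqqZd4qqlkWJu8zcqYiIiM7/pTR5phKu25mYd4mql1WJqqvduZiHZt//tjNptwB926mIeJmZl2V5qqrN25mHQ9//yFNZuABc3KmImamYh2V4mqms7KmXQ8//2WV6pyBazLmJmqqYh2VWiZmb3cqXVM7/2XeJl0JZvMqJmqqpiHZUaJiJzduXZs7/t2iIdlaJq8qZmrupmIdkRoiIrMuYiN7shmd3eImZq8ypmaupmZh1NXiHisupmd3JdUV3iaqqqs26mZq6qZmGM2d2aLzMurqYZEaIiaq6qr3KqZmrupmXM2d1Vovf/6h4ZWiYZ5rMurzLqZmau6mXQ1dkRorP/5d4h4mXZWnNy6vLu6qZqrqXQ1dkNoq+/4iJmJmYZEe93Lqqq8yqmauoQ0ZkNpq83pmZmZmYdTSL3cqZq926mZqpUzVTWKqry5mZmZmXZkNYvdypms3LqJqqcyQzerqaqpmZmZmGVmVFjN26mrzcuYmqhCIlmrl3mZiImph0RndTSMzLqqveyoialSI4updWiXd4iZh0JYiGRYu8u6rO64iIhTNayoY0eGZ3iZmEI3mYZEirzKq83Jh3dlZ6yoZEeVVniImFI2iZh0Wbu6qqzKhlZ4mauqdWiVVWeIiGM1Z4iGWKu6mZq6hUaKu5m8qImWVVeIiHZVRGiHeKqqmImpdUaby5it7KmYZFeJiIiHQkiHeaupmImZdViruoet7sqphVeZmZmIUkiGaaqZmZmZdmmYnLms3cu5mHiaqZmIdFiXeKmYiImZhmdnvtq8uqqpmZiaupmIh3mZiJmYiImZl1VoztvMuZmZiJqru5iIiImaqYiIiIial2Z5rMzduqmYdorN3KiIiZmbymZ4h1aKqYiIm8u8u8uodmit/rmImZmb22Z4ZEeaqpmImrqqq93Zh3Z7/8mJmZmauoiIY0eJmaqYq7qZqr3rmIh539uZmZmZqpmYU0d2eKqpq8upmavMqIiJzuy6mZmJq6qXU0ZlV4mpq8y6mZq8uXeJvdzLqYd5zLuoZCNVVVZ5mr3bmZmrqYh4mrvLqHad7cqZhkI2dlNXiZvMupiZmZiIiJvLp2jO7cuZiHUkeHVGeJmru6mZmZiIdGvcl4q8zeyZmZdDR4dmd5mZq6qaqZmIczncqau6vduZmZhjNXiId4iJqqmZmZmIcye7qruqzMqZmZl1I2eIiHiImqmYmZmIhSa7mrqrzKmZmZmHQ1Znd3eIiaqYeIiHh0bMqaqs26mZmZmYdmZVVmZ4iZqpdmZnd1bNuZq925mYiZmZiIh2VVRXiJq7llRGdla+yprN2ph3iJmZmZqYd2REZ4q9yWQjZUe9ypve2oZWeIiJmZqpmHZDRomg=="/>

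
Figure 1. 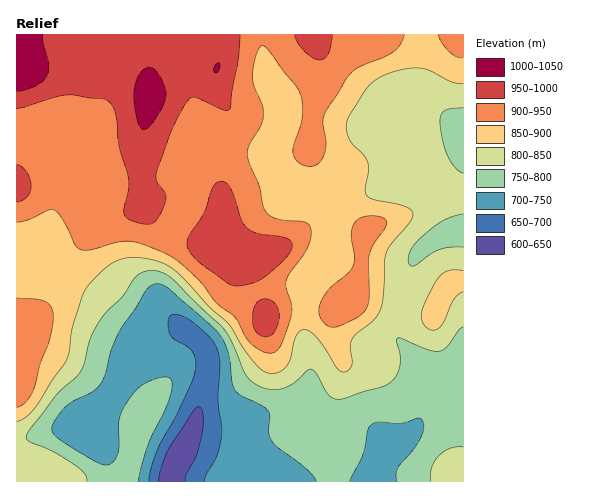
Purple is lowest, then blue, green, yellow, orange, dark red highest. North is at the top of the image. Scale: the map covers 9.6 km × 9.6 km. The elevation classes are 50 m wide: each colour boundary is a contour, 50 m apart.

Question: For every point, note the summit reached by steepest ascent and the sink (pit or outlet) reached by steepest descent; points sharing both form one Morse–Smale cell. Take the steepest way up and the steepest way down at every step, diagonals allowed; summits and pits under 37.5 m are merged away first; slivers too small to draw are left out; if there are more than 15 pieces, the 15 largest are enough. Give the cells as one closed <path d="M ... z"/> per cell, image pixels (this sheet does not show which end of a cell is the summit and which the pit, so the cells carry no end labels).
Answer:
<path d="M405 147l-15 35-29 16-21 19-30 71-6 21 0 28 6 25 0 21-7 19-15 8-33 8-12 6-13 10-7 1-22-4-6 0-4 3-6 12 16 3 24 10 6 7 3 16 138 0 6-20 6-11 22-12 10-11 6-21 2-34-7-13-18-20-3-4 2-16 11-49 8-17 17-15 7-3 15-2-8-5-14-25-18-19-8-20z"/><path d="M221 147l-21 4-4 5-4 13-2 32-29 56-5 17 0 13 4 14 7 11 36 32 6 11-2 24-15 52 9 0 24 4 30-17 40-11 10-8 5-16 0-21-6-25 1-36 35-83-11 3-38-37-8-3-9-11-7-17z"/><path d="M189 34l-83 1 0 50-2 15-28 64 0 2 9-5 12 0 9 16 0 12-4 8-7 7-36 21-20 18 5 20 8 13 37 17 35 31 8 4 30-5 17 2-12-13-7-11-4-14 1-19 19-42 13-21 3-19 0-17 4-13 4-5 16-4-17-14-1-5-3-23-7-23 2-16z"/><path d="M185 329l-12 6-37 28-14 15-9 16-33 28-14 6-12 2-37 10-1 41 216 1-1-16-6-7-24-10-17-1 13-30 12-45 0-18-4-8-11-12z"/><path d="M420 34l-158 1 4 37 14 37 0 18-8 16-3 16 9 18 13 7 21 22-2-19 3-3 15-11 30-32 14-8 27-10 18-22-5-6 8-21z"/><path d="M32 274l-16 1 1 165 37-10 12-2 14-6 33-28 9-16 14-15 48-34-12-6-32 5-11-1-40-34-36-17z"/><path d="M463 34l-42 1-1 39-8 21 5 6-18 22-27 10-14 8-30 32-18 14 2 19 17 15 11-4 21-19 29-16 15-35 3 18 8 20 18 19 14 25 8 6 8 0z"/><path d="M105 34l-89 1 0 98 15 2 20 35 6 17-6 32-10 23 18-17 36-21 7-7 4-8 0-12-9-16-12 0-9 4 28-65 2-15z"/><path d="M262 34l-72 1 0 31-2 16 7 23 3 23 1 5 17 14 54 8 2-12 8-16 0-18-14-37z"/><path d="M461 235l-20 1-15 9-11 12-8 24-9 39-2 16 26 31 3 19 2-6 4-4 33-14 0-126z"/><path d="M29 133l-13 1 0 140 34 2-7-16-4-18 12-23 6-32-8-22z"/><path d="M430 425l-12 2-12 12-22 12-10 21 0 10 90-1 0-54z"/><path d="M463 363l-23 8-13 9-10 48 8-3 39 0z"/>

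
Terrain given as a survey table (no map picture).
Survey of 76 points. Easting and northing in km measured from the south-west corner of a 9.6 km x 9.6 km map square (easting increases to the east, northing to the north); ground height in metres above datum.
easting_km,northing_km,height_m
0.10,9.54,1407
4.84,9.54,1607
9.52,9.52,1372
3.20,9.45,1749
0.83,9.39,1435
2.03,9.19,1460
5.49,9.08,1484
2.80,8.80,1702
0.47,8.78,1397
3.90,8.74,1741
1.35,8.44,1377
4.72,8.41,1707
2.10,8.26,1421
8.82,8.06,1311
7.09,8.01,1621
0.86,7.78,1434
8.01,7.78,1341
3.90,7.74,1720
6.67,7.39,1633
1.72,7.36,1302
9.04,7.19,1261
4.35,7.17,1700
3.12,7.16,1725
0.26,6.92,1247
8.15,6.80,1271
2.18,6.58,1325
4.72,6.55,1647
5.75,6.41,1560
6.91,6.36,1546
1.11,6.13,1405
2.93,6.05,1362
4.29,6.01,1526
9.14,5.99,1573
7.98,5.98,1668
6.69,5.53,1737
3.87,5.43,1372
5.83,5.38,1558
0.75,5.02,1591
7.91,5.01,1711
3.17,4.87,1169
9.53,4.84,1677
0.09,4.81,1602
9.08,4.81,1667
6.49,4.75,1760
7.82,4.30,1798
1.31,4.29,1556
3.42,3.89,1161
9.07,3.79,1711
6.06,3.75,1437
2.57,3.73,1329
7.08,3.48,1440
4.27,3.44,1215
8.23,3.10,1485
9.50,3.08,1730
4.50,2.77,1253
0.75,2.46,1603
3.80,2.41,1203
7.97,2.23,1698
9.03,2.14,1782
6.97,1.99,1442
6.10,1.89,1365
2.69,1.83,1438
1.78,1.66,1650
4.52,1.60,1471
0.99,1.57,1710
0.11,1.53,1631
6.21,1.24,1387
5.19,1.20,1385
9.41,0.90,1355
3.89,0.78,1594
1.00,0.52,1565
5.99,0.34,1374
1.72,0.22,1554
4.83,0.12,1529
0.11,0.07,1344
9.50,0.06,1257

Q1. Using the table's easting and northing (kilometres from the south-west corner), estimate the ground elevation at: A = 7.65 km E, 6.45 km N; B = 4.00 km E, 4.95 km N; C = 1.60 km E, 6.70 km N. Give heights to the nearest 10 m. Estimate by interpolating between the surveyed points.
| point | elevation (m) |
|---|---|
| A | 1480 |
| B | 1260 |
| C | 1250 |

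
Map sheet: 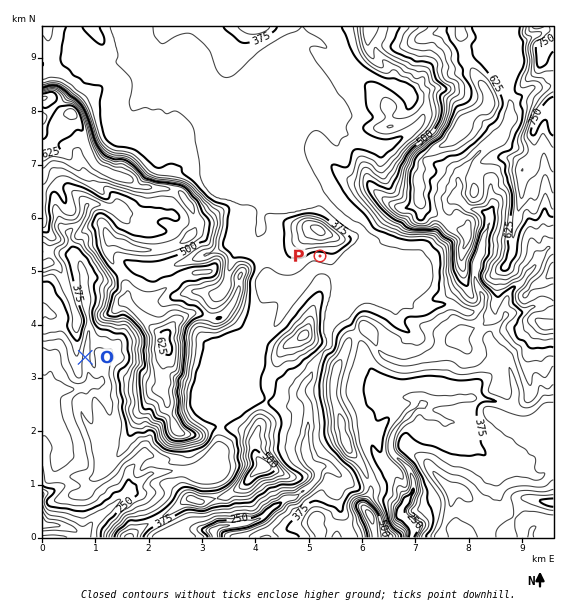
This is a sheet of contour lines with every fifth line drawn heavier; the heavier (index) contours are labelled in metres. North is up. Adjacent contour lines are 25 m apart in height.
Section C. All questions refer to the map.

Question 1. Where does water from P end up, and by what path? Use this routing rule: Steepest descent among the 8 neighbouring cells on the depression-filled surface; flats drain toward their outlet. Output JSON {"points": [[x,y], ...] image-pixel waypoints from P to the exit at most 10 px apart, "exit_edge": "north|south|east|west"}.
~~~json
{"points": [[320, 256], [323, 267], [332, 277], [332, 288], [331, 299], [328, 309], [328, 320], [328, 331], [328, 341], [321, 352], [315, 363], [312, 373], [304, 384], [303, 395], [308, 405], [308, 416], [308, 427], [307, 437], [307, 448], [309, 459], [317, 469], [316, 480], [305, 489], [295, 497], [284, 500], [273, 508], [263, 517], [252, 521], [241, 524], [231, 525], [220, 527], [215, 535], [215, 537]], "exit_edge": "south"}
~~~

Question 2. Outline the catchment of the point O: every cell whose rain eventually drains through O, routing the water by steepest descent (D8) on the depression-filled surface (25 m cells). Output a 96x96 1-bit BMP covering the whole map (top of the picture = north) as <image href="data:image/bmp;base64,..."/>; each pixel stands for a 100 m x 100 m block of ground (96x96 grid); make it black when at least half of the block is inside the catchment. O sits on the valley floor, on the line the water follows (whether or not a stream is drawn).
<image width="96" height="96" href="data:image/bmp;base64,Qk2+BAAAAAAAAD4AAAAoAAAAYAAAAGAAAAABAAEAAAAAAIAEAAATCwAAEwsAAAIAAAAAAAAA////AAAAAAAAAAAAAAAAAAAAAAAAAAAAAAAAAAAAAAAAAAAAAAAAAAAAAAAAAAAAAAAAAAAAAAAAAAAAAAAAAAAAAAAAAAAAAAAAAAAAAAAAAAAAAAAAAAAAAAAAAAAAAAAAAAAAAAAAAAAAAAAAAAAAAAAAAAAAAAAAAAAAAAAAAAAAAAAAAAAAAAAAAAAAAAAAAAAAAAAAAAAAAAAAAAAAAAAAAAAAAAAAAAAAAAAAAAAAAAAAAAAAAAAAAAAAAAAAAAAAAAAAAAAAAAAAAAAAAAAAAAAAAAAAAAAAAAAAAAAAAAAAAAAAAAAAAAAAAAAAAAAAAAAAAAAAAAAAAAAAAAAAAAAAAAAAAAAAAAAAAAAAAAAAAAAAAAAAAAAAAAAAAAAAAAAAAAAAAAAAAAAAAAAAAAAAAAAAAAAAAAAAAAAAAAAAAAAAAAAAAAAAAAAAAAAAAAAAAAAAAAAAAAAAAAAAAAAAAAAAAAAAAAAAAAAAAAAAAAAAAAAAAAAAAAAAAAAAAAAAAAAAAAAAAAAAAAAAAAAAAAAAAAAAAAADwAAAAAAAAAAAAAADwAAAAAAAAAAAAAADwAAAAAAAAAAAAAAD4AAAAAAAAAAAAAAD4AAAAAAAAAAAAAAD4AAAAAAAAAAAAAAB4AAAAAAAAAAAAAAD8AAAAAAAAAAAAAAD+AAAAAAAAAAAAAAD/AAAAAAAAAAAAAAD/gAAAAAAAAAAAAAH/wAAAAAAAAAAAAAH/wAAAAAAAAAAAAAP/wAAAAAAAAAAAAAP/gAAAAAAAAAAAAAP/gAAAAAAAAAAAAAf/AAAAAAAAAAAAAA/+AAAAAAAAAAAAAB/+AAAAAAAAAAAAAB/+AAAAAAAAAAAAAB/8H8AAAAAAAAAAAB/+//AAAAAAAAAAAA////wAAAAAAAAAAB////4AAAAAAAAAAD////4AAAAAAAAAAD////4AAAAAAAAAAD////4AAAAAAAAAAD////wAAAAAAAAAAD////wAAAAAAAAAAD////gAAAAAAAAAAD////AAAAAAAAAAAD///4AAAAAAAAAAAD//4AAAAAAAAAAAAD//gAAAAAAAAAAAAD/+AAAAAAAAAAAAAD/4AAAAAAAAAAAAAD/wAAAAAAAAAAAAAD/gAAAAAAAAAAAAAD/gAAAAAAAAAAAAAB/AAAAAAAAAAAAAAA/AAAAAAAAAAAAAAAfAAAAAAAAAAAAAAAOAAAAAAAAAAAAAAAOAAAAAAAAAAAAAAAEAAAAAAAAAAAAAAAAAAAAAAAAAAAAAAAAAAAAAAAAAAAAAAAAAAAAAAAAAAAAAAAAAAAAAAAAAAAAAAAAAAAAAAAAAAAAAAAAAAAAAAAAAAAAAAAAAAAAAAAAAAAAAAAAAAAAAAAAAAAAAAAAAAAAAAAAAAAAAAAAAAAAAAAAAAAAAAAAAAAAAAAAAAAAAAAAAAAAAAAAAAAAAAAAAAAAAAAAAAAAAAAAAAAAAAAAAAAAAAAAAAAAAAAAAAAAAAAAAAAAAAAAAAAAAAAAAAAAAAAAAAAAAAA="/>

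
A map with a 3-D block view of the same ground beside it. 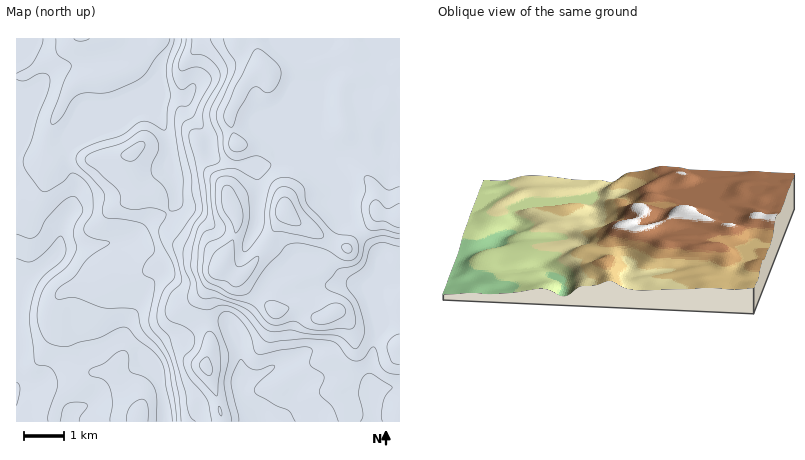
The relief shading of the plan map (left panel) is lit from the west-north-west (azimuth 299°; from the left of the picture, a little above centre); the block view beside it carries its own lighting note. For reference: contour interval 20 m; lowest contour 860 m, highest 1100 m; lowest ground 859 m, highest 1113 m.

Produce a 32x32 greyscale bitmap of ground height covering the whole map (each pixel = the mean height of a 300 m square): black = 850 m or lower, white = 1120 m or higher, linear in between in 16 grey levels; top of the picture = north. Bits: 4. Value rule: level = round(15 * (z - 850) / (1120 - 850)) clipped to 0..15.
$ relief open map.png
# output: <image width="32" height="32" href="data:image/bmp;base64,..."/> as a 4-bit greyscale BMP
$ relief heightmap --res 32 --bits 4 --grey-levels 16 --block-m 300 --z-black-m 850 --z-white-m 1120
<image width="32" height="32" href="data:image/bmp;base64,Qk12AgAAAAAAAHYAAAAoAAAAIAAAACAAAAABAAQAAAAAAAACAAATCwAAEwsAABAAAAAAAAAAAAAAABEREQAiIiIAMzMzAERERABVVVUAZmZmAHd3dwCIiIgAmZmZAKqqqgC7u7sAzMzMAN3d3QDu7u4A////ABEiIiM0QyRmiGVWZmd3d3gREiIiNEMlZ4dmZmZ3d3d4ERIiIzMzNXeHZmd3d4d3dxESIzMzMzV4l2Zmd3d3d3gRIiMzMzI2iZdmZmd3eIiJEiIzMzMjRomYZ3d3eIiYmhIzMzMzNFd4l2eIiIiJqZoSMzMzM0VneIdnmZmqqqmZEjQzMzNGeIiHeau7vMupiRJERERERniIiJq8zMzLqYkSNEREREV4mqu7u7u7upiZETRERFVVZ4rN3Lu7u6qYiREjNERVVVeb3d3Lu7u6mYgiEjRERVVnm97dzLu7vLmJIiEjRERFaJvNzNzLvM3KmTMiJERERXeavMvNzd3Mu7szMiNFVVZnirzbve7cu7zNMzIjRWZmZni93L7uy7u93TRDM0VmZmZ4vdy97bu7vNw0RDNFZmZmeb3LvNy7u7zMREREVnd2Znm8u7vLu7u8u0RVRWd3dlZ5mqqru7u7u7tEVVVmd3ZmiZvLu7u7u7u7RFVEVVZ2Vomby7u7u7u7u0RVRERVZVeIq7u7u7u7u7tEVVRERFVWeKy7u7u7u7u7REVVREREVmiry7u7u7u7u0RFVVVVRFZnm8zLu7u7u7tERFZmZVRWZ4q8zLu7u7u7RERVZmZVV3eJvNy7u7u7u0RFVVVVVVeImrzLu7u7u7tERWZmVVVWiau7u7u7u7u7"/>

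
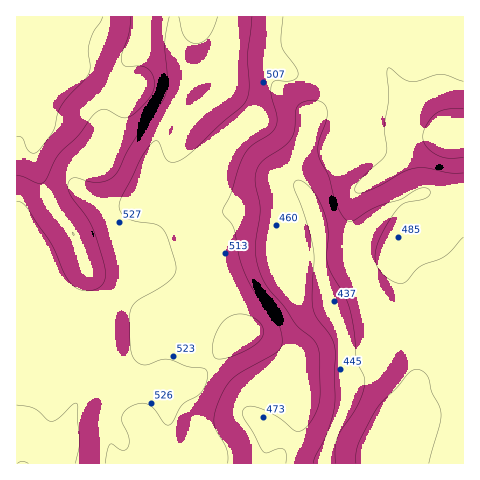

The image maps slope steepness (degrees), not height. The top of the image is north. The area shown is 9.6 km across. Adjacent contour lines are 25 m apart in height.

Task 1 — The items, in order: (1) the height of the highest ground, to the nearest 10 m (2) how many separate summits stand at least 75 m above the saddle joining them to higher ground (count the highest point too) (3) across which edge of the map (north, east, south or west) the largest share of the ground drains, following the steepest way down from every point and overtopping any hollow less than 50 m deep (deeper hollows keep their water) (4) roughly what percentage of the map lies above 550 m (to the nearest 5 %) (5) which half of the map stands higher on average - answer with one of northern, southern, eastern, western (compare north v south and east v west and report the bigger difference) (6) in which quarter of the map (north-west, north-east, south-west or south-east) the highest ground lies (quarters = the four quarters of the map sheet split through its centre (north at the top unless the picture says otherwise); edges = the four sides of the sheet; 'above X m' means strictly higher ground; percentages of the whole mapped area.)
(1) The highest ground is at about 620 m.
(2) There is 1 summit with 75 m or more of prominence.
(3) Most of the ground drains across the southern edge.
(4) Ground above 550 m makes up about 15 % of the sheet.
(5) The western half stands higher on average than the eastern half.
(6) The highest point lies in the north-west quarter of the map.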